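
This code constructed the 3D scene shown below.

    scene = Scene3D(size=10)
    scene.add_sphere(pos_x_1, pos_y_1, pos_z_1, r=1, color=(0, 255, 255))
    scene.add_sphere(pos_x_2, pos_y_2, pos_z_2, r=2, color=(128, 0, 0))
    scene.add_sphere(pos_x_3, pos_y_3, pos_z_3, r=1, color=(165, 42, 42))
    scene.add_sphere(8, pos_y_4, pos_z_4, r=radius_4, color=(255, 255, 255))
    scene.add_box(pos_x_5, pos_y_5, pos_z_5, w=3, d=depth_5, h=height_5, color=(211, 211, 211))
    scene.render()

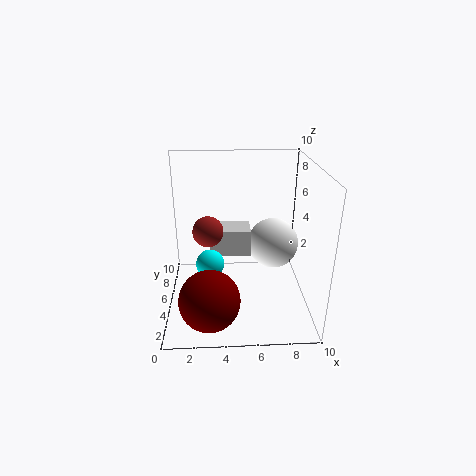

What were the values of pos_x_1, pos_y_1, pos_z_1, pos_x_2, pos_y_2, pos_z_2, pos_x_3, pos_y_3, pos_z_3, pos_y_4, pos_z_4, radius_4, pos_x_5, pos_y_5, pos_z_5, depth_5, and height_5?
pos_x_1 = 3
pos_y_1 = 5
pos_z_1 = 3
pos_x_2 = 3
pos_y_2 = 2
pos_z_2 = 2
pos_x_3 = 3
pos_y_3 = 4
pos_z_3 = 6
pos_y_4 = 8
pos_z_4 = 3
radius_4 = 2
pos_x_5 = 3
pos_y_5 = 6
pos_z_5 = 3
depth_5 = 2
height_5 = 2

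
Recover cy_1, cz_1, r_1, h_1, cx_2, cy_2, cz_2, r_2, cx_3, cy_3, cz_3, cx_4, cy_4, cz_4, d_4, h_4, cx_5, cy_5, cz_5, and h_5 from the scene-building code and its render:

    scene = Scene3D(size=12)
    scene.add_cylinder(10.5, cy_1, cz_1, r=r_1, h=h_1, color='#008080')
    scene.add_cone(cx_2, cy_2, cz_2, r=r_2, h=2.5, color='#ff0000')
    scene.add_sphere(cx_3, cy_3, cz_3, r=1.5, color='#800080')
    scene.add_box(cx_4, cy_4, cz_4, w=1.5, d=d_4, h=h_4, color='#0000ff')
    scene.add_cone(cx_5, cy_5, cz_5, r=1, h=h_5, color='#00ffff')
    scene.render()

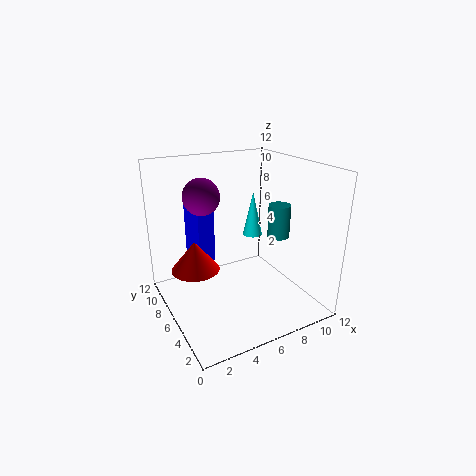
cy_1 = 6.5, cz_1 = 5, r_1 = 1, h_1 = 3, cx_2 = 2.5, cy_2 = 7, cz_2 = 3.5, r_2 = 2, cx_3 = 3.5, cy_3 = 7.5, cz_3 = 9.5, cx_4 = 3.5, cy_4 = 8.5, cz_4 = 3, d_4 = 3.5, h_4 = 5, cx_5 = 10.5, cy_5 = 11, cz_5 = 3.5, h_5 = 4.5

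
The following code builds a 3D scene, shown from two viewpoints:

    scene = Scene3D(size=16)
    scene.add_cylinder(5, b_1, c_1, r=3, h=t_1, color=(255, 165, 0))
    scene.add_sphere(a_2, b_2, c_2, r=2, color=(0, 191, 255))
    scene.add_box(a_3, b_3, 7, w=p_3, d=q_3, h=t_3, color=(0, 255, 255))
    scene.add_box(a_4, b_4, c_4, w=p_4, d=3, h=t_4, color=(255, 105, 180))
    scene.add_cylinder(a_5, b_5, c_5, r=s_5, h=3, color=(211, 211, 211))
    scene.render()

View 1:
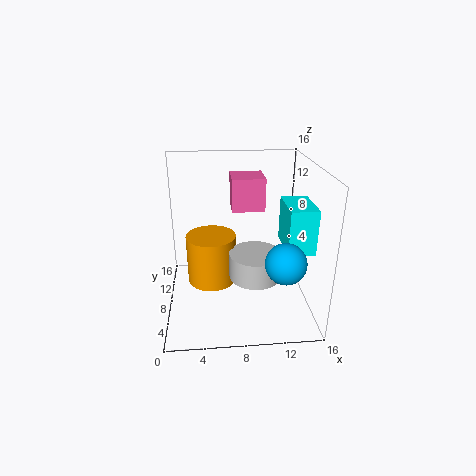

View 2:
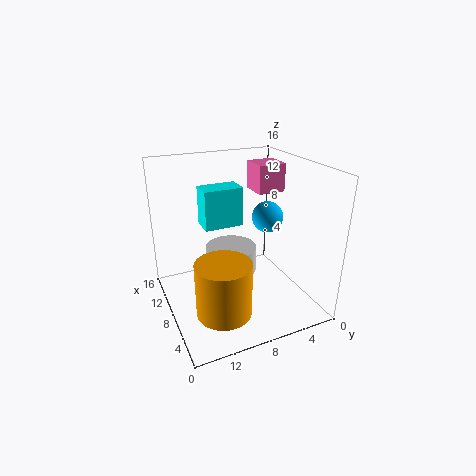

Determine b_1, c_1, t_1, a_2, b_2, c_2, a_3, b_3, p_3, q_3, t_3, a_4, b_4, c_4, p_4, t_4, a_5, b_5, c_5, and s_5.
b_1 = 11
c_1 = 1
t_1 = 6
a_2 = 12
b_2 = 2
c_2 = 8
a_3 = 13
b_3 = 5
p_3 = 3
q_3 = 5
t_3 = 5
a_4 = 7
b_4 = 3
c_4 = 13
p_4 = 3
t_4 = 3
a_5 = 10
b_5 = 8
c_5 = 3
s_5 = 3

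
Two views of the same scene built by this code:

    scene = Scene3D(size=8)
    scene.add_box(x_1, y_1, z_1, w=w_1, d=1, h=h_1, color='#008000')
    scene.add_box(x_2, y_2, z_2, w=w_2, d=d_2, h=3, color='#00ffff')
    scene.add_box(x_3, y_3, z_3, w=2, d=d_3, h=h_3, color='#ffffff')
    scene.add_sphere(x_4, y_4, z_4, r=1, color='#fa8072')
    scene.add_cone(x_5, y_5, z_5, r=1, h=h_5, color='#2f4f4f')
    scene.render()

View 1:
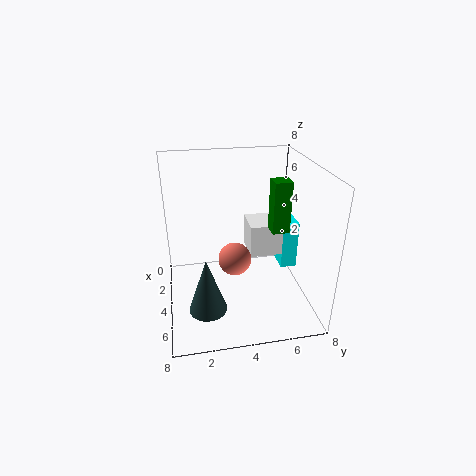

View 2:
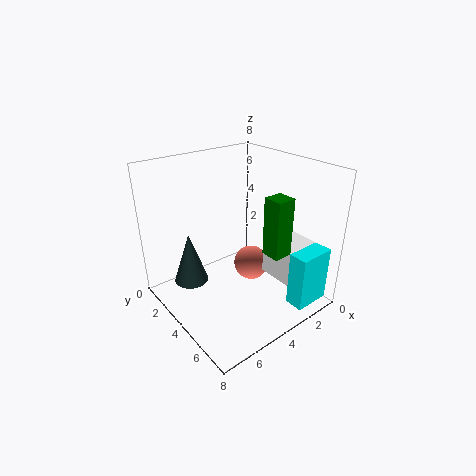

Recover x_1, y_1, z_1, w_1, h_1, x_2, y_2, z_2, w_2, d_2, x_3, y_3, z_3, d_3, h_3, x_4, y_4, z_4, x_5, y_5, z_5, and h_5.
x_1 = 3
y_1 = 6
z_1 = 4
w_1 = 1
h_1 = 3
x_2 = 1
y_2 = 7
z_2 = 1
w_2 = 2
d_2 = 1
x_3 = 1
y_3 = 5
z_3 = 2
d_3 = 2
h_3 = 2
x_4 = 3
y_4 = 4
z_4 = 2
x_5 = 6
y_5 = 2
z_5 = 1
h_5 = 3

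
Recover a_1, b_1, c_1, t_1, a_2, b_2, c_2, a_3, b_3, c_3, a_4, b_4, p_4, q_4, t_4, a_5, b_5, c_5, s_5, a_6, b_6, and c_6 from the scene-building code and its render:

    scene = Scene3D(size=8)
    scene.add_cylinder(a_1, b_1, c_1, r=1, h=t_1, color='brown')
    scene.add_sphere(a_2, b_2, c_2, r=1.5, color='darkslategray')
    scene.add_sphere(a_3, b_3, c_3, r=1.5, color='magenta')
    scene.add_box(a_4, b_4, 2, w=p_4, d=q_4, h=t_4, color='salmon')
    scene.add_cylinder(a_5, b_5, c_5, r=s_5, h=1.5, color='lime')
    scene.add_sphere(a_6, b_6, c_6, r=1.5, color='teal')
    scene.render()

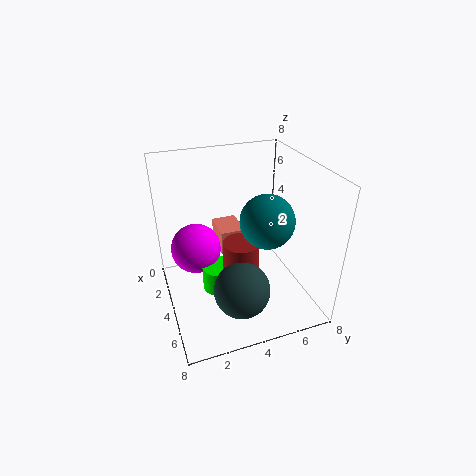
a_1 = 4.5
b_1 = 4
c_1 = 0.5
t_1 = 3.5
a_2 = 6
b_2 = 3.5
c_2 = 2
a_3 = 2
b_3 = 2
c_3 = 2.5
a_4 = 0.5
b_4 = 3.5
p_4 = 2
q_4 = 1.5
t_4 = 1.5
a_5 = 3.5
b_5 = 3
c_5 = 0.5
s_5 = 1
a_6 = 4.5
b_6 = 5.5
c_6 = 5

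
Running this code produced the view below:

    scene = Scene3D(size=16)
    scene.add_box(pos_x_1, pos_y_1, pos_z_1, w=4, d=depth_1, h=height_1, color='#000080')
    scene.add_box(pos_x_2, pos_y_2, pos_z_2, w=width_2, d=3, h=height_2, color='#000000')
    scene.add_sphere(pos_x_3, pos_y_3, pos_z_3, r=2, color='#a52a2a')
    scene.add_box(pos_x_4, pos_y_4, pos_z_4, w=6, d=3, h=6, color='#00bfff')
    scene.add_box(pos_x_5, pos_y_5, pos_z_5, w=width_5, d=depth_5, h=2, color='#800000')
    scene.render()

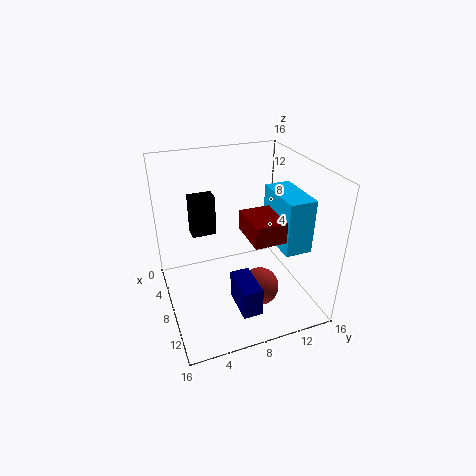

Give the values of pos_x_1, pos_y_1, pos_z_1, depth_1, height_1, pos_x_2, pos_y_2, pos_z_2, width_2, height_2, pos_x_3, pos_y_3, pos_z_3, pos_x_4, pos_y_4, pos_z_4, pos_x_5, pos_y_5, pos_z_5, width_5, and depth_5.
pos_x_1 = 11, pos_y_1 = 6, pos_z_1 = 3, depth_1 = 2, height_1 = 3, pos_x_2 = 1, pos_y_2 = 4, pos_z_2 = 6, width_2 = 2, height_2 = 5, pos_x_3 = 12, pos_y_3 = 9, pos_z_3 = 4, pos_x_4 = 6, pos_y_4 = 12, pos_z_4 = 7, pos_x_5 = 11, pos_y_5 = 7, pos_z_5 = 11, width_5 = 4, depth_5 = 3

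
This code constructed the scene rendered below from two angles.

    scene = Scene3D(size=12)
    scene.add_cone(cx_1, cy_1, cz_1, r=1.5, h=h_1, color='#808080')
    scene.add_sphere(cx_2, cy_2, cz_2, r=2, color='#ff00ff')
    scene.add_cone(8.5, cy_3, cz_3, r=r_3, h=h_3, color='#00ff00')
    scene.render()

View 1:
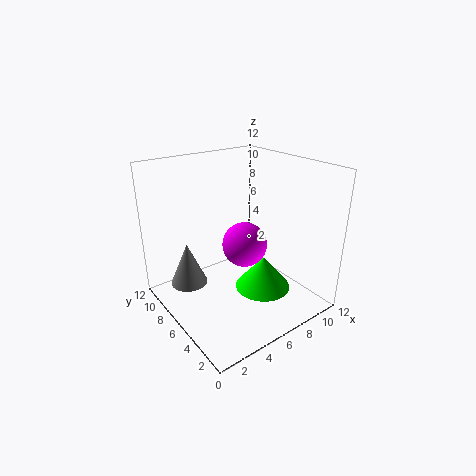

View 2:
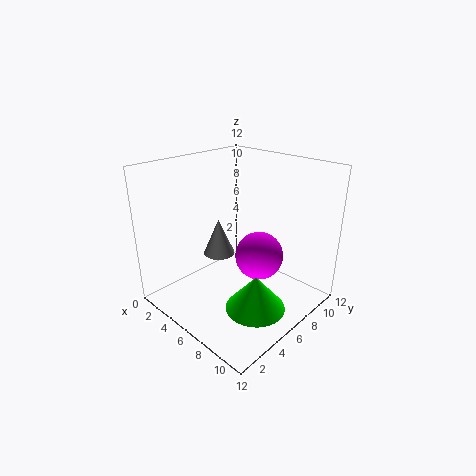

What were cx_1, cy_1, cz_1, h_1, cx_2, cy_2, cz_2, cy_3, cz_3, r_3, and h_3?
cx_1 = 2
cy_1 = 7.5
cz_1 = 2.5
h_1 = 3.5
cx_2 = 7.5
cy_2 = 7
cz_2 = 4.5
cy_3 = 5.5
cz_3 = 0.5
r_3 = 2.5
h_3 = 3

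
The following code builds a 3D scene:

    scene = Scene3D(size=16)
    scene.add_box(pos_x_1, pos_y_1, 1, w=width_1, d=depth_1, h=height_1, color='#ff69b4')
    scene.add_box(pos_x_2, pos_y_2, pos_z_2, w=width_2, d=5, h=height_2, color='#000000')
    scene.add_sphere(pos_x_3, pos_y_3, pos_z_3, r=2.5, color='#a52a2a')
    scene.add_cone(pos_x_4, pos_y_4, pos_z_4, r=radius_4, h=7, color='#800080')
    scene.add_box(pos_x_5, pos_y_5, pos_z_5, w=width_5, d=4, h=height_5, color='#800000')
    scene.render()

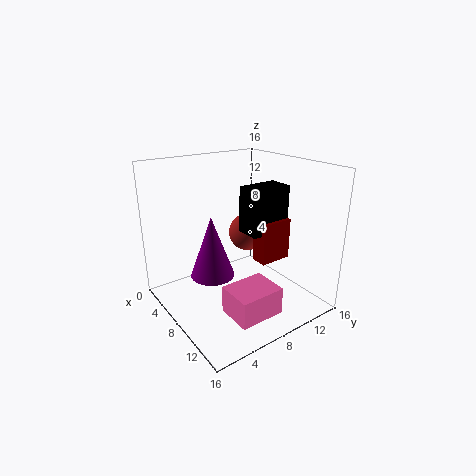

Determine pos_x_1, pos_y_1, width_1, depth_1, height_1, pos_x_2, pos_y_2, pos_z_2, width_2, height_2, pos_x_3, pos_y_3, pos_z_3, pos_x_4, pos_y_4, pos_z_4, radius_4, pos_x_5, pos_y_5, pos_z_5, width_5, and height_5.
pos_x_1 = 10, pos_y_1 = 4.5, width_1 = 4, depth_1 = 5, height_1 = 3, pos_x_2 = 5.5, pos_y_2 = 10, pos_z_2 = 7.5, width_2 = 3, height_2 = 5.5, pos_x_3 = 2.5, pos_y_3 = 13.5, pos_z_3 = 5.5, pos_x_4 = 6.5, pos_y_4 = 5.5, pos_z_4 = 3.5, radius_4 = 2.5, pos_x_5 = 7, pos_y_5 = 11, pos_z_5 = 4, width_5 = 2, height_5 = 5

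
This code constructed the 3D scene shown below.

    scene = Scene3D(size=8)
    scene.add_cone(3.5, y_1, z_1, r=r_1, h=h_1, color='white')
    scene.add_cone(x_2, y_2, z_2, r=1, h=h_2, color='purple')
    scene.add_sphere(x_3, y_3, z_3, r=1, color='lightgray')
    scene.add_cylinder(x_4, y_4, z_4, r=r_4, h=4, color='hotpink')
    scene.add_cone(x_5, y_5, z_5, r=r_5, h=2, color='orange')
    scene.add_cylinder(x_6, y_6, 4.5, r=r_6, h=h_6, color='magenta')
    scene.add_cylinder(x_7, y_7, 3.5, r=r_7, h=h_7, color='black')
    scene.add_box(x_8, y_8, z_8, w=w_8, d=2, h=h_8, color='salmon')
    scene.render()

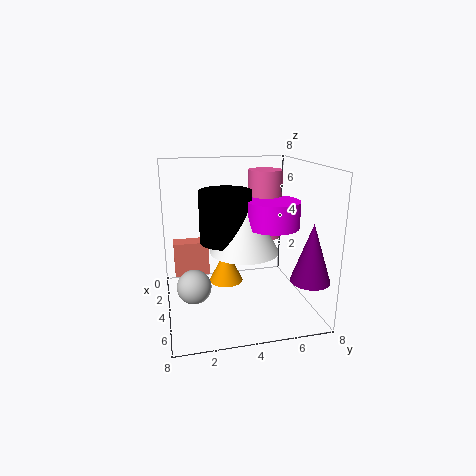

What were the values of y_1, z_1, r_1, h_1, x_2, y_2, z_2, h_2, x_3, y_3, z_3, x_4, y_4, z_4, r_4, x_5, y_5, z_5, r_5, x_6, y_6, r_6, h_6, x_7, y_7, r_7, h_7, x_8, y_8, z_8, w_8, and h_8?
y_1 = 4.5
z_1 = 3
r_1 = 2
h_1 = 3.5
x_2 = 7
y_2 = 7
z_2 = 2.5
h_2 = 3
x_3 = 3.5
y_3 = 1.5
z_3 = 1
x_4 = 2.5
y_4 = 6
z_4 = 3.5
r_4 = 1
x_5 = 3
y_5 = 3.5
z_5 = 1
r_5 = 1
x_6 = 4
y_6 = 6
r_6 = 1.5
h_6 = 1.5
x_7 = 3
y_7 = 3.5
r_7 = 1.5
h_7 = 3
x_8 = 2
y_8 = 0.5
z_8 = 1.5
w_8 = 1
h_8 = 2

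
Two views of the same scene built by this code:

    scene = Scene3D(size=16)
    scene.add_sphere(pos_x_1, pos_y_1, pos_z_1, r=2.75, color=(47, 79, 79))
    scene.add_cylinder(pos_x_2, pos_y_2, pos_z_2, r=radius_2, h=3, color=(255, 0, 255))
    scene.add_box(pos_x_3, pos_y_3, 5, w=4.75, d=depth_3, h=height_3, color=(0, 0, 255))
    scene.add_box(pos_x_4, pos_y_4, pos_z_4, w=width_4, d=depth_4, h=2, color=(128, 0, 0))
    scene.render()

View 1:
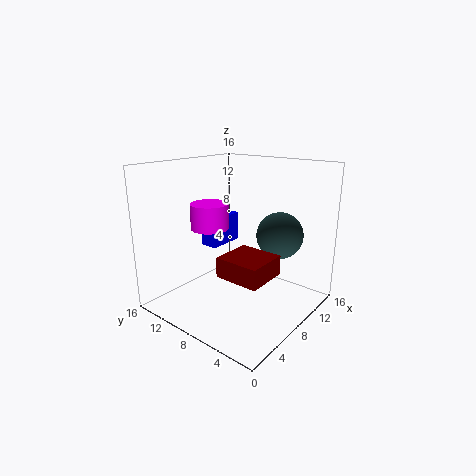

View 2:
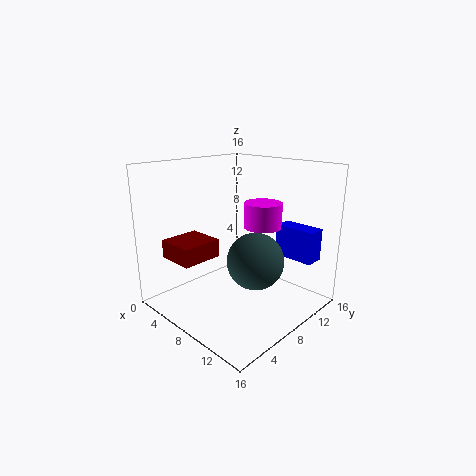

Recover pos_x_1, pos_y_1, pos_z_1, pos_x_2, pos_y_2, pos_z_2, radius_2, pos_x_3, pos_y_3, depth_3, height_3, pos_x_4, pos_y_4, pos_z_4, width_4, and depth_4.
pos_x_1 = 12.75, pos_y_1 = 5.5, pos_z_1 = 7.5, pos_x_2 = 8, pos_y_2 = 12.25, pos_z_2 = 8.25, radius_2 = 2.25, pos_x_3 = 9.5, pos_y_3 = 13, depth_3 = 2.25, height_3 = 3.75, pos_x_4 = 2.5, pos_y_4 = 1.75, pos_z_4 = 6, width_4 = 4.25, depth_4 = 4.5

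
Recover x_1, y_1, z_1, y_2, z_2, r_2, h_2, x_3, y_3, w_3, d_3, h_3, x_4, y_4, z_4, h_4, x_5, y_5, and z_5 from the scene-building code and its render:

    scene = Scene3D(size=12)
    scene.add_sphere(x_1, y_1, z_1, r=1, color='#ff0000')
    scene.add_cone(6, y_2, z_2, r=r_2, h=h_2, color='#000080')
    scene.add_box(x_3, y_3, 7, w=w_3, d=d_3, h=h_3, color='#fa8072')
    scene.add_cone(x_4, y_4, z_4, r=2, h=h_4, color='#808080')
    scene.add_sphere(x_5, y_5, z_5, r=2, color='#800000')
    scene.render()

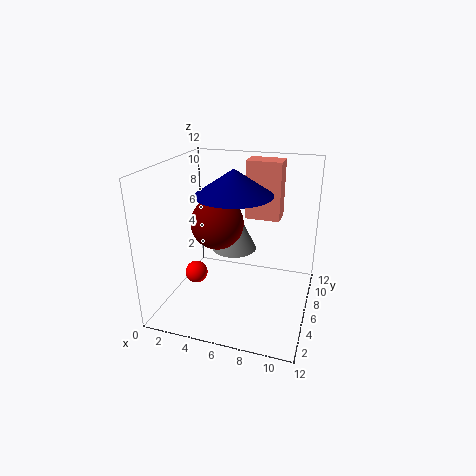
x_1 = 2; y_1 = 6; z_1 = 2; y_2 = 5; z_2 = 10; r_2 = 3; h_2 = 2; x_3 = 6; y_3 = 8; w_3 = 3; d_3 = 2; h_3 = 5; x_4 = 5; y_4 = 8; z_4 = 4; h_4 = 4; x_5 = 5; y_5 = 4; z_5 = 8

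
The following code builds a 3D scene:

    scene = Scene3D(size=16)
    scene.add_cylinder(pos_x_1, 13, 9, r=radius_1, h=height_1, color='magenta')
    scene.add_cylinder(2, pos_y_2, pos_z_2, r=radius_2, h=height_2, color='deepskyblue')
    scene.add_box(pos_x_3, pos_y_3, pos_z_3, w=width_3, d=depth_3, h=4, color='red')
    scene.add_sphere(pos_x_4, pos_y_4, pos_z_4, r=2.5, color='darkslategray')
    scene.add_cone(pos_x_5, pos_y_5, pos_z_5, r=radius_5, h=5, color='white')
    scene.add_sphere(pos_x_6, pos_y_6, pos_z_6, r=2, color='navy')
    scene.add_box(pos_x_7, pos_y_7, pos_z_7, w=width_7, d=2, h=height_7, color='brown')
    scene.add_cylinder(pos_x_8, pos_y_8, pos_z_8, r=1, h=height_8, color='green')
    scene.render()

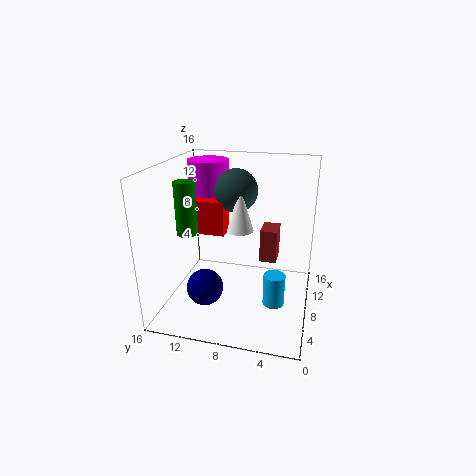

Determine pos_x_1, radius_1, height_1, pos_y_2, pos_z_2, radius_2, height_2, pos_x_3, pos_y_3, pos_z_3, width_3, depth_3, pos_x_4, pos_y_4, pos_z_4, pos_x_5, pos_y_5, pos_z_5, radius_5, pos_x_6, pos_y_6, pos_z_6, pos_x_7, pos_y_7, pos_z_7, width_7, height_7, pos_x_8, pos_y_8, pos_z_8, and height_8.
pos_x_1 = 13
radius_1 = 2.5
height_1 = 6.5
pos_y_2 = 3
pos_z_2 = 4.5
radius_2 = 1
height_2 = 3
pos_x_3 = 9
pos_y_3 = 10
pos_z_3 = 7.5
width_3 = 2.5
depth_3 = 3.5
pos_x_4 = 11
pos_y_4 = 9
pos_z_4 = 12.5
pos_x_5 = 9
pos_y_5 = 8
pos_z_5 = 8.5
radius_5 = 1.5
pos_x_6 = 5
pos_y_6 = 11
pos_z_6 = 3
pos_x_7 = 10.5
pos_y_7 = 4
pos_z_7 = 4
width_7 = 3
height_7 = 4
pos_x_8 = 2.5
pos_y_8 = 11.5
pos_z_8 = 10.5
height_8 = 5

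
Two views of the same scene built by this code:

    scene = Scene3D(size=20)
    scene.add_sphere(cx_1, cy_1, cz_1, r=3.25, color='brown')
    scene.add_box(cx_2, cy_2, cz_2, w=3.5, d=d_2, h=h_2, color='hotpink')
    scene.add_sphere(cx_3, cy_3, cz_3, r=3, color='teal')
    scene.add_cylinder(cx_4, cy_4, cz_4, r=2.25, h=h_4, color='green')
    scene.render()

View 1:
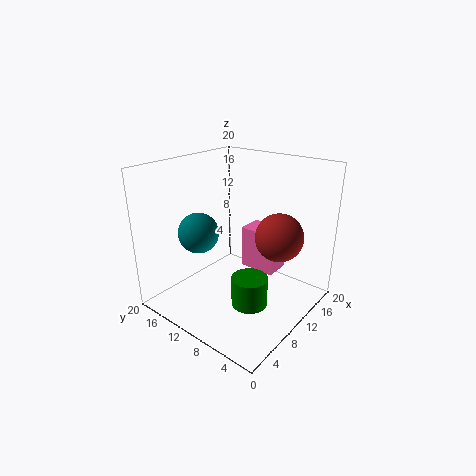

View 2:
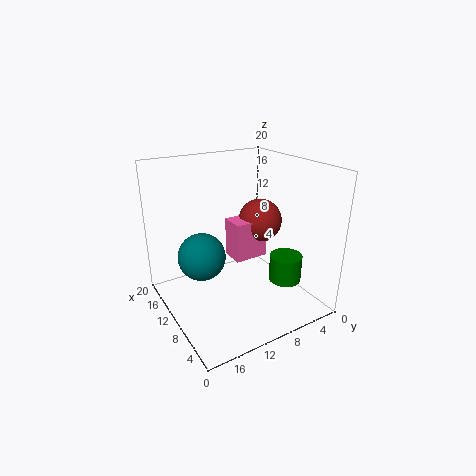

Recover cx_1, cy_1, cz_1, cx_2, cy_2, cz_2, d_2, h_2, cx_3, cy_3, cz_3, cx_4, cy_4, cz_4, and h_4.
cx_1 = 12.25, cy_1 = 4.75, cz_1 = 10.75, cx_2 = 10.5, cy_2 = 4.75, cz_2 = 5.75, d_2 = 5, h_2 = 5.75, cx_3 = 8.5, cy_3 = 16.25, cz_3 = 9.5, cx_4 = 5.75, cy_4 = 4.75, cz_4 = 4, h_4 = 3.75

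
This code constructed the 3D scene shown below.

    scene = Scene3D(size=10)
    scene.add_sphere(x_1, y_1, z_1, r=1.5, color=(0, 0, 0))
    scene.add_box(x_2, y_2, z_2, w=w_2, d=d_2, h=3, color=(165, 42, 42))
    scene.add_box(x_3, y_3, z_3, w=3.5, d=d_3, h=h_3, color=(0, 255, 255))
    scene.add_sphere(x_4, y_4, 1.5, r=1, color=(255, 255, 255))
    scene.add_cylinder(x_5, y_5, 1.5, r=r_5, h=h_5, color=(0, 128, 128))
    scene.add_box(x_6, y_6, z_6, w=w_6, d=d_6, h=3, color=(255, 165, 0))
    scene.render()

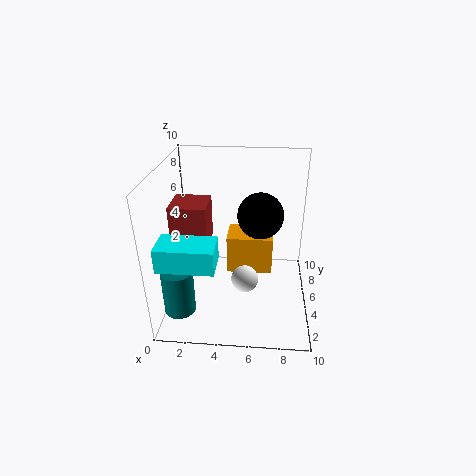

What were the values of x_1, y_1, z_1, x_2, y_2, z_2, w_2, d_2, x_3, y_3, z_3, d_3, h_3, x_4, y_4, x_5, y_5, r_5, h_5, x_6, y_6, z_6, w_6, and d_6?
x_1 = 6.5; y_1 = 4.5; z_1 = 7; x_2 = 0.5; y_2 = 4; z_2 = 4.5; w_2 = 2.5; d_2 = 2.5; x_3 = 0.5; y_3 = 0.5; z_3 = 5; d_3 = 2; h_3 = 1.5; x_4 = 5.5; y_4 = 5; x_5 = 1.5; y_5 = 1.5; r_5 = 1; h_5 = 3; x_6 = 4; y_6 = 6.5; z_6 = 1; w_6 = 3.5; d_6 = 2.5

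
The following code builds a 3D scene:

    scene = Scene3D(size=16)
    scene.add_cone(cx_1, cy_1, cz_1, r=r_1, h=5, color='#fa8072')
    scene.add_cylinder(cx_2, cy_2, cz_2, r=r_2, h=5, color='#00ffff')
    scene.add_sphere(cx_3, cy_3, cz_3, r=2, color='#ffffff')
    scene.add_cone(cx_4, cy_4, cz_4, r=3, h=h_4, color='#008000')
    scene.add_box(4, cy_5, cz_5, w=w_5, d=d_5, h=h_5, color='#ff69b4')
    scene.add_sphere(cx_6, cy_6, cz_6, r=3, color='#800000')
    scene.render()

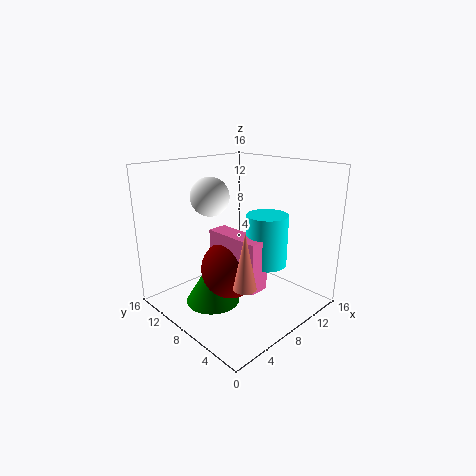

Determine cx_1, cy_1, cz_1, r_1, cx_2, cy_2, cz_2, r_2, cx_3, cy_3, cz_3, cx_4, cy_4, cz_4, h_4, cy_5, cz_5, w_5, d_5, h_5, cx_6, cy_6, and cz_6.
cx_1 = 2, cy_1 = 1, cz_1 = 7, r_1 = 1, cx_2 = 7, cy_2 = 3, cz_2 = 7, r_2 = 2, cx_3 = 5, cy_3 = 9, cz_3 = 13, cx_4 = 5, cy_4 = 9, cz_4 = 1, h_4 = 5, cy_5 = 2, cz_5 = 5, w_5 = 2, d_5 = 6, h_5 = 5, cx_6 = 5, cy_6 = 6, cz_6 = 6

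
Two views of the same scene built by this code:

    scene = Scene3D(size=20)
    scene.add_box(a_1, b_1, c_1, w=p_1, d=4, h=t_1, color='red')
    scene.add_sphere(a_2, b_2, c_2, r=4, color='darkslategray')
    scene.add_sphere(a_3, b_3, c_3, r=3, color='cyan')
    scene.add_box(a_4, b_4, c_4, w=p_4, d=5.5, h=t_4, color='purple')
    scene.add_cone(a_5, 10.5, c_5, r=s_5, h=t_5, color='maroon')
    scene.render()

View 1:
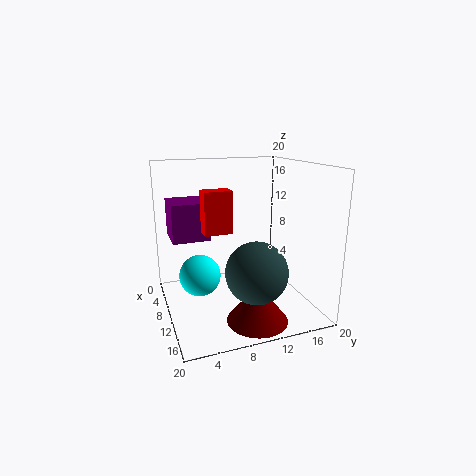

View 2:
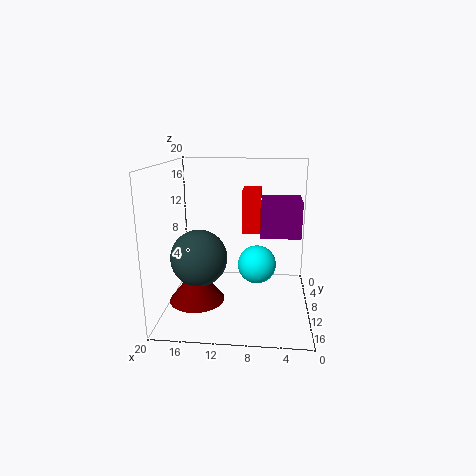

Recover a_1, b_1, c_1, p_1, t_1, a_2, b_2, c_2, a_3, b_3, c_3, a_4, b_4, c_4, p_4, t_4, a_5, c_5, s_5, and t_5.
a_1 = 7; b_1 = 5.5; c_1 = 10.5; p_1 = 2.5; t_1 = 6; a_2 = 15.5; b_2 = 10.5; c_2 = 7; a_3 = 7.5; b_3 = 5; c_3 = 4; a_4 = 1; b_4 = 1.5; c_4 = 9; p_4 = 6; t_4 = 5.5; a_5 = 16; c_5 = 0.5; s_5 = 4; t_5 = 5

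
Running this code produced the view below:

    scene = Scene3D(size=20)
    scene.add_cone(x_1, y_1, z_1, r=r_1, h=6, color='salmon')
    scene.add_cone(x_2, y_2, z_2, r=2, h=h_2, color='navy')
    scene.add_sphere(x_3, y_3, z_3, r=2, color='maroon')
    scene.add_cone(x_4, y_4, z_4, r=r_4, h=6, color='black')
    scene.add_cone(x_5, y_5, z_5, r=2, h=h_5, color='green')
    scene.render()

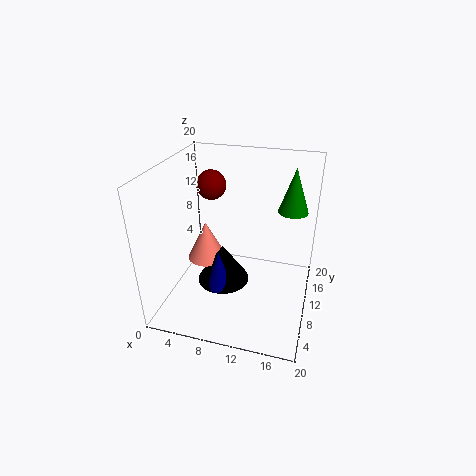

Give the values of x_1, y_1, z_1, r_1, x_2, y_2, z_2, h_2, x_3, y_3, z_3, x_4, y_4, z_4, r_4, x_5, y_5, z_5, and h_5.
x_1 = 4
y_1 = 13
z_1 = 4
r_1 = 3
x_2 = 7
y_2 = 10
z_2 = 1
h_2 = 6
x_3 = 6
y_3 = 11
z_3 = 17
x_4 = 7
y_4 = 12
z_4 = 1
r_4 = 4
x_5 = 17
y_5 = 12
z_5 = 14
h_5 = 6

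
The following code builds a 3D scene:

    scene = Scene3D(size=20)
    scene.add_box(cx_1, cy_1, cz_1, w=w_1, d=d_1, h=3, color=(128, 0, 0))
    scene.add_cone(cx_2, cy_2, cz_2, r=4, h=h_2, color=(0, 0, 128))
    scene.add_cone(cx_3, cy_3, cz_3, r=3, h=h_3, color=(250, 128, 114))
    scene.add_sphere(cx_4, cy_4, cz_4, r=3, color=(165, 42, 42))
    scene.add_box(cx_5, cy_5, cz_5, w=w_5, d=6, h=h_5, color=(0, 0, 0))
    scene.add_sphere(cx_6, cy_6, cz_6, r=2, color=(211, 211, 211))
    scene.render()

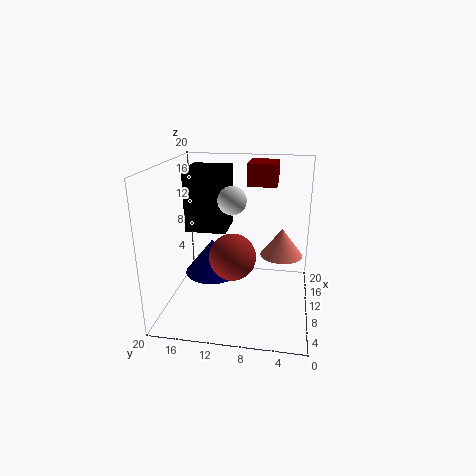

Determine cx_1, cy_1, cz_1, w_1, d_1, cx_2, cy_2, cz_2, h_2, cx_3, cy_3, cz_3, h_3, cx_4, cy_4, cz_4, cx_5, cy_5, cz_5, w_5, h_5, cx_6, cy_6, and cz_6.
cx_1 = 11
cy_1 = 5
cz_1 = 17
w_1 = 5
d_1 = 4
cx_2 = 11
cy_2 = 14
cz_2 = 4
h_2 = 5
cx_3 = 12
cy_3 = 4
cz_3 = 7
h_3 = 4
cx_4 = 6
cy_4 = 10
cz_4 = 9
cx_5 = 11
cy_5 = 12
cz_5 = 10
w_5 = 6
h_5 = 9
cx_6 = 11
cy_6 = 11
cz_6 = 15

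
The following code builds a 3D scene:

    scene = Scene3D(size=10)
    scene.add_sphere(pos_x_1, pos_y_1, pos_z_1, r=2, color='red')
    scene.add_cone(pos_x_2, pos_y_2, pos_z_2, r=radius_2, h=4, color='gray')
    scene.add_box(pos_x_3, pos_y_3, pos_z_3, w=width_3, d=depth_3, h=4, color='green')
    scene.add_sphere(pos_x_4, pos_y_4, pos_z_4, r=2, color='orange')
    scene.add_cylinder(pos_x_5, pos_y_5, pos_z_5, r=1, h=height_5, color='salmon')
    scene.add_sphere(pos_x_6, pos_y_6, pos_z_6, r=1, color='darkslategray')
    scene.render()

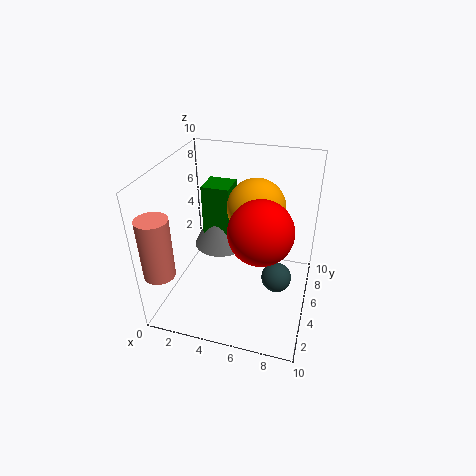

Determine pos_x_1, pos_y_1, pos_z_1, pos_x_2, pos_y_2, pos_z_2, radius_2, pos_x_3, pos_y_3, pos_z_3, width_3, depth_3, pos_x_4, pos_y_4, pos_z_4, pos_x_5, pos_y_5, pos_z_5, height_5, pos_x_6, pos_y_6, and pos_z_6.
pos_x_1 = 7, pos_y_1 = 3, pos_z_1 = 7, pos_x_2 = 3, pos_y_2 = 7, pos_z_2 = 3, radius_2 = 2, pos_x_3 = 2, pos_y_3 = 6, pos_z_3 = 4, width_3 = 2, depth_3 = 2, pos_x_4 = 6, pos_y_4 = 6, pos_z_4 = 7, pos_x_5 = 1, pos_y_5 = 1, pos_z_5 = 4, height_5 = 4, pos_x_6 = 8, pos_y_6 = 4, pos_z_6 = 3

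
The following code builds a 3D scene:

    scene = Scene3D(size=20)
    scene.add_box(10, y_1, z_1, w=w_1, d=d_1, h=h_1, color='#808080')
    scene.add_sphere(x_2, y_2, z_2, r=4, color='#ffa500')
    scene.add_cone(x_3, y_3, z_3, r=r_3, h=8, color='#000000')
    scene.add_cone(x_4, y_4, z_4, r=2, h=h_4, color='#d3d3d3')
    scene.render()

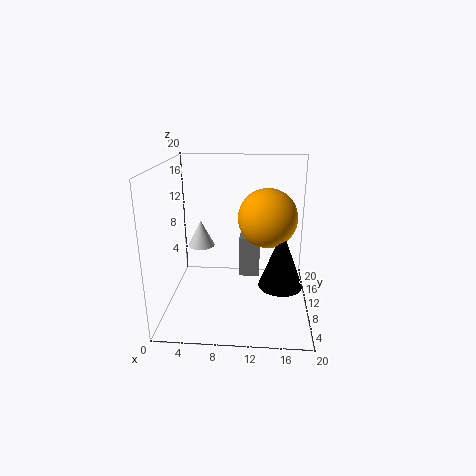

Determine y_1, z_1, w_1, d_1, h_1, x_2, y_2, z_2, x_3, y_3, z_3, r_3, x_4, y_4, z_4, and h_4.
y_1 = 12, z_1 = 3, w_1 = 3, d_1 = 5, h_1 = 6, x_2 = 14, y_2 = 10, z_2 = 13, x_3 = 16, y_3 = 8, z_3 = 4, r_3 = 3, x_4 = 4, y_4 = 14, z_4 = 7, h_4 = 4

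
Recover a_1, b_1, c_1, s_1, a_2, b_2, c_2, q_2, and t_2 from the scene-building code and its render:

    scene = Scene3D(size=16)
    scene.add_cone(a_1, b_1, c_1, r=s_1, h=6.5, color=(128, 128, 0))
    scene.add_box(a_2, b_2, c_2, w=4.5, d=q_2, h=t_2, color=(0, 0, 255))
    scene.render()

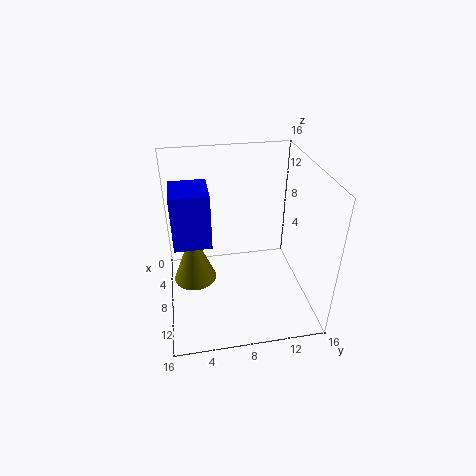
a_1 = 6.5
b_1 = 3
c_1 = 2
s_1 = 2.5
a_2 = 5
b_2 = 1
c_2 = 8
q_2 = 4
t_2 = 6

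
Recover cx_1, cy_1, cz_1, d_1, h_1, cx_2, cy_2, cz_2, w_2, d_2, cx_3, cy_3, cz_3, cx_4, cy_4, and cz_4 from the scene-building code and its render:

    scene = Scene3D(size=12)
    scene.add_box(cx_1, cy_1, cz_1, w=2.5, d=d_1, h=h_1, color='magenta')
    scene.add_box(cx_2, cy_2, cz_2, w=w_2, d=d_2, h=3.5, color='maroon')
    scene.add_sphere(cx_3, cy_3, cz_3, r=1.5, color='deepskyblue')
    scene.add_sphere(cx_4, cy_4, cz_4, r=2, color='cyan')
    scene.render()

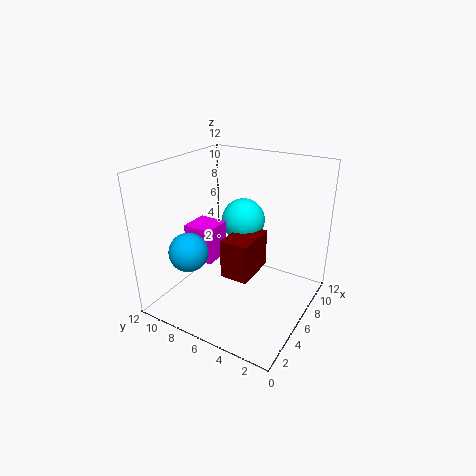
cx_1 = 4, cy_1 = 7.5, cz_1 = 4, d_1 = 2.5, h_1 = 3, cx_2 = 5.5, cy_2 = 5, cz_2 = 2, w_2 = 4, d_2 = 2.5, cx_3 = 2, cy_3 = 8, cz_3 = 6, cx_4 = 9.5, cy_4 = 7.5, cz_4 = 6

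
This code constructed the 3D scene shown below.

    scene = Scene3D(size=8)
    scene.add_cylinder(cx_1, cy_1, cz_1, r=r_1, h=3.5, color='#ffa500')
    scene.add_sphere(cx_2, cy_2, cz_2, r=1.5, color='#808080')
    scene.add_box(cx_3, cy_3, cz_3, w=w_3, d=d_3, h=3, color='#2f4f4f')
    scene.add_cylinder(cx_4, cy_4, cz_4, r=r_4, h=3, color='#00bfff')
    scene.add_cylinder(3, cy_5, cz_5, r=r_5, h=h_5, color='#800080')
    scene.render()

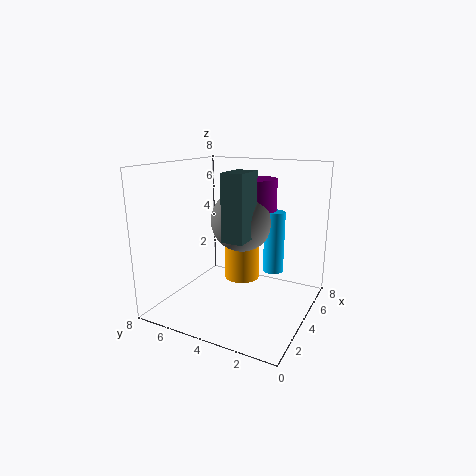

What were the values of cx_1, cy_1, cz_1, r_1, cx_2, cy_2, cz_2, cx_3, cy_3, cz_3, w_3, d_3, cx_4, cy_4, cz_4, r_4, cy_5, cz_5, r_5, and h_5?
cx_1 = 4.5, cy_1 = 4, cz_1 = 1.5, r_1 = 1, cx_2 = 2.5, cy_2 = 3, cz_2 = 5.5, cx_3 = 0.5, cy_3 = 2, cz_3 = 5, w_3 = 1.5, d_3 = 1, cx_4 = 3, cy_4 = 1.5, cz_4 = 3, r_4 = 0.5, cy_5 = 2.5, cz_5 = 6, r_5 = 1, h_5 = 1.5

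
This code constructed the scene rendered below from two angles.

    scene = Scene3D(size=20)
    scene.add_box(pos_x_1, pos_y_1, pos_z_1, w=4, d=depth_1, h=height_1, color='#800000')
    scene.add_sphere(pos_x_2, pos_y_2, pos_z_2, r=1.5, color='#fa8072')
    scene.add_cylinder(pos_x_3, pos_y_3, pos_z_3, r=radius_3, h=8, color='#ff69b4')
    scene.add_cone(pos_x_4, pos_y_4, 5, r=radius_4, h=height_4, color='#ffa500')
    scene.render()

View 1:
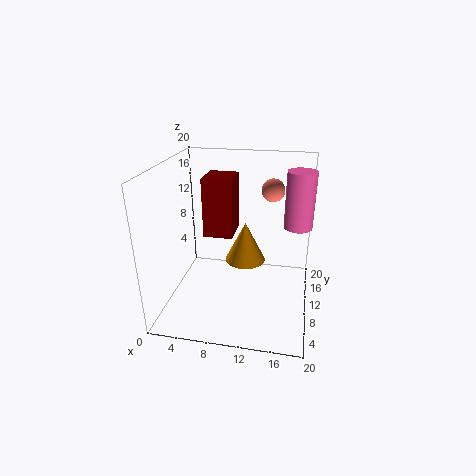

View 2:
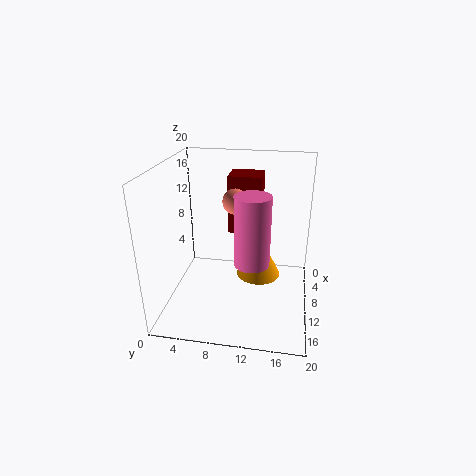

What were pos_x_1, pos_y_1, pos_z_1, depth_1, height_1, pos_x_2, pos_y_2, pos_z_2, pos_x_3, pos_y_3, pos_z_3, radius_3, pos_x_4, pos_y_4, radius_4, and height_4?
pos_x_1 = 5.5
pos_y_1 = 8.5
pos_z_1 = 10.5
depth_1 = 4.5
height_1 = 8
pos_x_2 = 14.5
pos_y_2 = 10.5
pos_z_2 = 17
pos_x_3 = 18
pos_y_3 = 13
pos_z_3 = 11
radius_3 = 2
pos_x_4 = 10.5
pos_y_4 = 13
radius_4 = 3
height_4 = 6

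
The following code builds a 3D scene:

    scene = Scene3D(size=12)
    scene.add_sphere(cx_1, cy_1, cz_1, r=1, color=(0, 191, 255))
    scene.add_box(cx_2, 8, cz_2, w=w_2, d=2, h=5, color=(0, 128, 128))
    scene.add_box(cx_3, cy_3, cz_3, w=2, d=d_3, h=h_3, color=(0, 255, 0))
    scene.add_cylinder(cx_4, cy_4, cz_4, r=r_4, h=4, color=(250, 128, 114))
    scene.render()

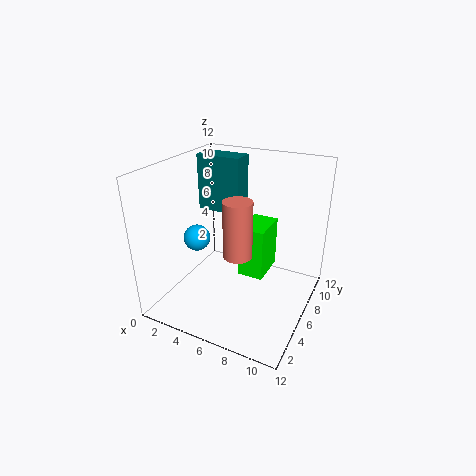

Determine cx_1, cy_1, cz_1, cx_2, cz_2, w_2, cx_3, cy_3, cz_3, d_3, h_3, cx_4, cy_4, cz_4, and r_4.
cx_1 = 4
cy_1 = 3
cz_1 = 7
cx_2 = 1
cz_2 = 7
w_2 = 4
cx_3 = 7
cy_3 = 4
cz_3 = 4
d_3 = 3
h_3 = 4
cx_4 = 8
cy_4 = 2
cz_4 = 7
r_4 = 1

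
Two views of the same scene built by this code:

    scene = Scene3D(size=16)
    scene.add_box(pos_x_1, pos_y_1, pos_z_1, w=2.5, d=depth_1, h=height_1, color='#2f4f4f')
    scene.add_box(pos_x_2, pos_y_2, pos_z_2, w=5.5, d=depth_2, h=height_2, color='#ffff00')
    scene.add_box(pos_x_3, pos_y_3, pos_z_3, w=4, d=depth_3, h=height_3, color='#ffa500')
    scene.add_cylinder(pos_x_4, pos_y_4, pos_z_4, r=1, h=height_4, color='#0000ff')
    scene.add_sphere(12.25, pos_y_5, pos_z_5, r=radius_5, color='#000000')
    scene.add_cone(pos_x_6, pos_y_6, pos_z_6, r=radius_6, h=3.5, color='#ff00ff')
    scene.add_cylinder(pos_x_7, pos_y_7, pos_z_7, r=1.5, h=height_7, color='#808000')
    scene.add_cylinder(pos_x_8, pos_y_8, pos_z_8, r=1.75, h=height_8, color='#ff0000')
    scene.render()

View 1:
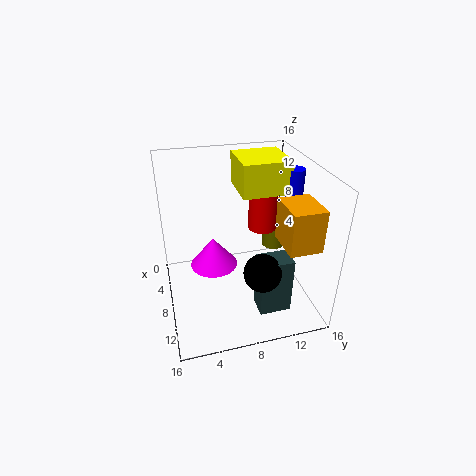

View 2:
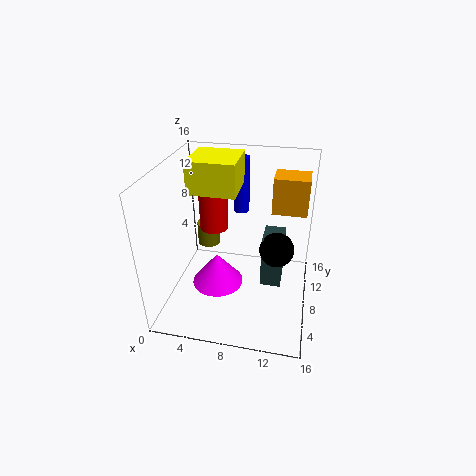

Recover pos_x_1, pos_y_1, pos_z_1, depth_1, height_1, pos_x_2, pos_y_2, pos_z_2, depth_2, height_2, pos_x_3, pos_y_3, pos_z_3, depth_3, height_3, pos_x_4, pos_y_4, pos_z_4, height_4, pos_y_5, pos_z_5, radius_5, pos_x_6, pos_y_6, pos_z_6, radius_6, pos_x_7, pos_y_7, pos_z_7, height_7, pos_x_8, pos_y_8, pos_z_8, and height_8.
pos_x_1 = 10.5; pos_y_1 = 9.25; pos_z_1 = 0.75; depth_1 = 3.5; height_1 = 6.5; pos_x_2 = 2; pos_y_2 = 8.75; pos_z_2 = 12.25; depth_2 = 5.5; height_2 = 3.75; pos_x_3 = 11.25; pos_y_3 = 11; pos_z_3 = 9.75; depth_3 = 3.25; height_3 = 4.25; pos_x_4 = 7; pos_y_4 = 14.75; pos_z_4 = 8; height_4 = 7; pos_y_5 = 9.5; pos_z_5 = 6; radius_5 = 2; pos_x_6 = 6.25; pos_y_6 = 5.5; pos_z_6 = 3.75; radius_6 = 2.75; pos_x_7 = 2.5; pos_y_7 = 14.5; pos_z_7 = 2.75; height_7 = 3; pos_x_8 = 4; pos_y_8 = 12.25; pos_z_8 = 6.5; height_8 = 5.25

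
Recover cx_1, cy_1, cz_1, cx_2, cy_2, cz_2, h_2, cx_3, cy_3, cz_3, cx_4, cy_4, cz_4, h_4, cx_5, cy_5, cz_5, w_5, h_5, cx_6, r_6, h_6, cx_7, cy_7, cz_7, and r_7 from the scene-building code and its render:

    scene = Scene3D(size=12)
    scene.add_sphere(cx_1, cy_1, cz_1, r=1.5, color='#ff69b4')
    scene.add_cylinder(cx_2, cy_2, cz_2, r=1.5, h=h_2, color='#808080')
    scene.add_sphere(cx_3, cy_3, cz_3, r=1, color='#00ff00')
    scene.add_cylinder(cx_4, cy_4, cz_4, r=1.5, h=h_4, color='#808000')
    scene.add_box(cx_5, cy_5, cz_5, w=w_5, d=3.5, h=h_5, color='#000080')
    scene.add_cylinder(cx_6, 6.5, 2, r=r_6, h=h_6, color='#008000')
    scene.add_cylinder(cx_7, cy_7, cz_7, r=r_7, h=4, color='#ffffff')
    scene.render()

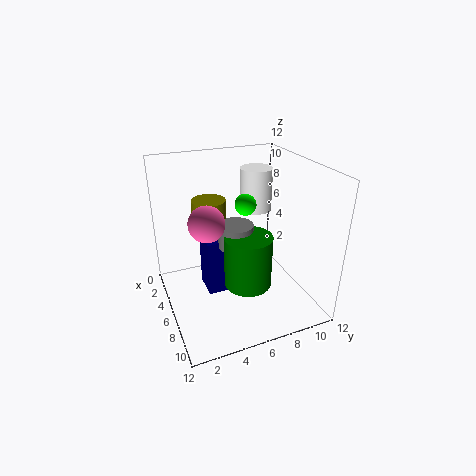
cx_1 = 5.5, cy_1 = 3.5, cz_1 = 7.5, cx_2 = 5.5, cy_2 = 6, cz_2 = 5, h_2 = 2, cx_3 = 3, cy_3 = 8, cz_3 = 7.5, cx_4 = 3, cy_4 = 4.5, cz_4 = 6.5, h_4 = 2, cx_5 = 3, cy_5 = 3.5, cz_5 = 0.5, w_5 = 2.5, h_5 = 5, cx_6 = 7, r_6 = 2, h_6 = 4.5, cx_7 = 2, cy_7 = 9.5, cz_7 = 6.5, r_7 = 1.5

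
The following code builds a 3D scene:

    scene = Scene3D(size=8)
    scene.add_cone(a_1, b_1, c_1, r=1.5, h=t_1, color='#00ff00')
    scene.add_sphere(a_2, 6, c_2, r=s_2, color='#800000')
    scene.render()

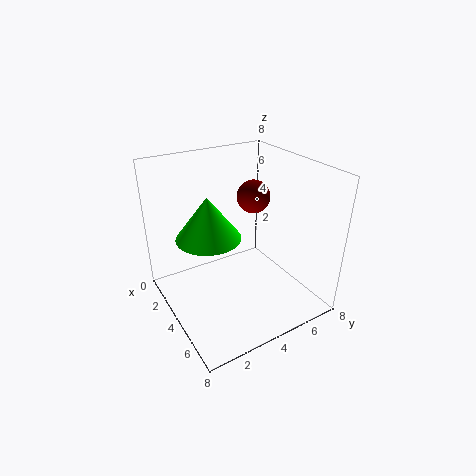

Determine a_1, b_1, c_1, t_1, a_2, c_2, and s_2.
a_1 = 5.5, b_1 = 1.5, c_1 = 5.5, t_1 = 2, a_2 = 2.5, c_2 = 5.5, s_2 = 1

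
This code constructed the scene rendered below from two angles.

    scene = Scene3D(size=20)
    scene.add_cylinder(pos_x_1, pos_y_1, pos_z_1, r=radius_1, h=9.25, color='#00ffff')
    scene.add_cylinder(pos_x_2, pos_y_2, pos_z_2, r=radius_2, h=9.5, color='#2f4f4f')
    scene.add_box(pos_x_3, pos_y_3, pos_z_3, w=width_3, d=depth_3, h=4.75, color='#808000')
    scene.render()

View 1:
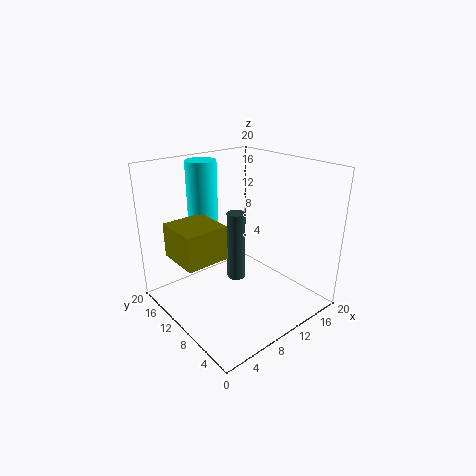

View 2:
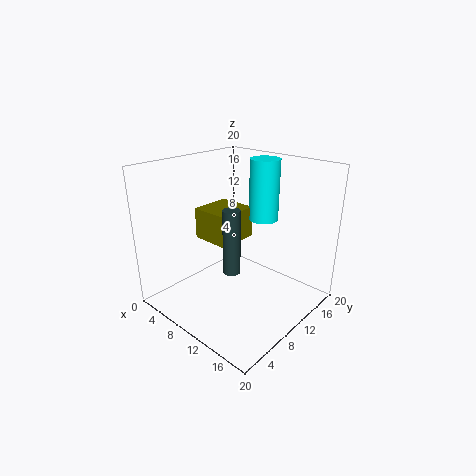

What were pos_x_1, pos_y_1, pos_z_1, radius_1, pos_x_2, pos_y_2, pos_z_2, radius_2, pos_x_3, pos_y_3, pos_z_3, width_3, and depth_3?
pos_x_1 = 9
pos_y_1 = 17
pos_z_1 = 10.5
radius_1 = 2.25
pos_x_2 = 9.25
pos_y_2 = 9.5
pos_z_2 = 4.5
radius_2 = 1.25
pos_x_3 = 1.75
pos_y_3 = 9.5
pos_z_3 = 7.75
width_3 = 6
depth_3 = 6.25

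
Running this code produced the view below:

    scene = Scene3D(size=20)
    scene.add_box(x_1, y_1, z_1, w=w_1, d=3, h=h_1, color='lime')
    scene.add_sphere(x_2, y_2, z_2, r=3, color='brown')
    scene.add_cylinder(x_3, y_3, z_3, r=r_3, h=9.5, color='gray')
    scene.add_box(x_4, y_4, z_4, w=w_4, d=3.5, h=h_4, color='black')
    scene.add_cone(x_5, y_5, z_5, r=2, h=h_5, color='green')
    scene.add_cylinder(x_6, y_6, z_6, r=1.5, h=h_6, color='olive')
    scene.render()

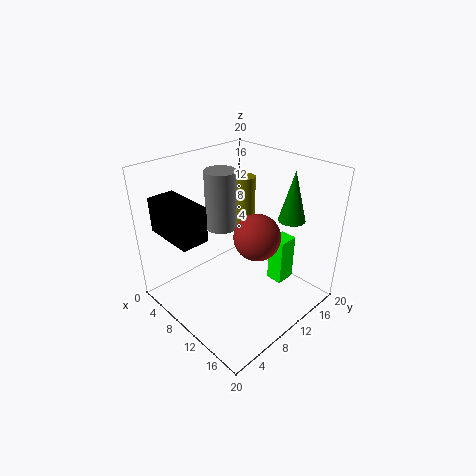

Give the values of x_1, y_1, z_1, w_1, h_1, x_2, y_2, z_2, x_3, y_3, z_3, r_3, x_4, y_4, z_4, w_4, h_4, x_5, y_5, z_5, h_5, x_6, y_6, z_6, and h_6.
x_1 = 11.5; y_1 = 15; z_1 = 1.5; w_1 = 2.5; h_1 = 7; x_2 = 14; y_2 = 9.5; z_2 = 12; x_3 = 2.5; y_3 = 13.5; z_3 = 7.5; r_3 = 2.5; x_4 = 4; y_4 = 0.5; z_4 = 12.5; w_4 = 7; h_4 = 4.5; x_5 = 13; y_5 = 18; z_5 = 11; h_5 = 7.5; x_6 = 5; y_6 = 16.5; z_6 = 8; h_6 = 8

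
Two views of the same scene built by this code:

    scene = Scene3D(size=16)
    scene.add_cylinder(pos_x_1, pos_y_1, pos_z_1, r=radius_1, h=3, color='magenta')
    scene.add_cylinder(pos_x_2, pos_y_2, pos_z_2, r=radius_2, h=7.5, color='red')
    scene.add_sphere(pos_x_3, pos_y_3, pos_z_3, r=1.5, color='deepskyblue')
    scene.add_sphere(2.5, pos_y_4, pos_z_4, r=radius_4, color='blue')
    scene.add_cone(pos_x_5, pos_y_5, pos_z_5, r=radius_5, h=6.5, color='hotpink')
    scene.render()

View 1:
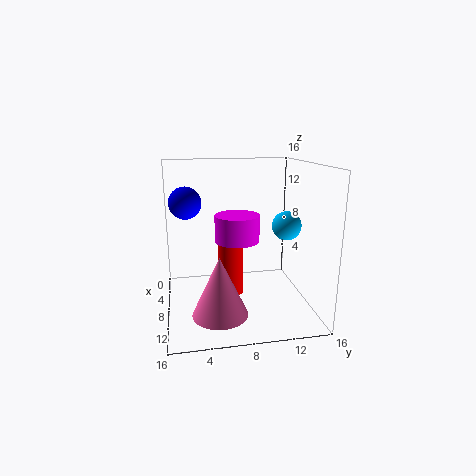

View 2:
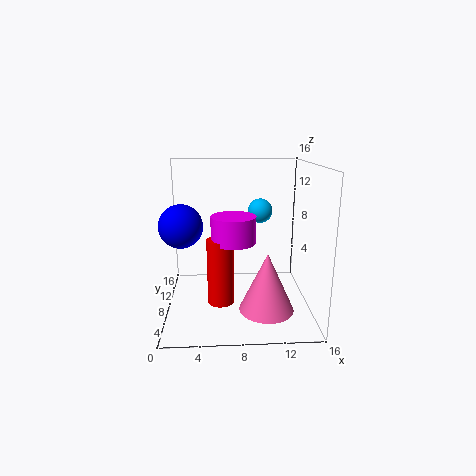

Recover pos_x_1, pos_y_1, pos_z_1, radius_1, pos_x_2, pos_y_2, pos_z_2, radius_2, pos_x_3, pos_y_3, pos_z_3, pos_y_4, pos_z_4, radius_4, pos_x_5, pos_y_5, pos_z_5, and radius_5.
pos_x_1 = 7.5, pos_y_1 = 8, pos_z_1 = 7.5, radius_1 = 2.5, pos_x_2 = 6, pos_y_2 = 7.5, pos_z_2 = 0.5, radius_2 = 1.5, pos_x_3 = 11, pos_y_3 = 12.5, pos_z_3 = 10, pos_y_4 = 2.5, pos_z_4 = 11, radius_4 = 2, pos_x_5 = 11, pos_y_5 = 5.5, pos_z_5 = 0.5, radius_5 = 3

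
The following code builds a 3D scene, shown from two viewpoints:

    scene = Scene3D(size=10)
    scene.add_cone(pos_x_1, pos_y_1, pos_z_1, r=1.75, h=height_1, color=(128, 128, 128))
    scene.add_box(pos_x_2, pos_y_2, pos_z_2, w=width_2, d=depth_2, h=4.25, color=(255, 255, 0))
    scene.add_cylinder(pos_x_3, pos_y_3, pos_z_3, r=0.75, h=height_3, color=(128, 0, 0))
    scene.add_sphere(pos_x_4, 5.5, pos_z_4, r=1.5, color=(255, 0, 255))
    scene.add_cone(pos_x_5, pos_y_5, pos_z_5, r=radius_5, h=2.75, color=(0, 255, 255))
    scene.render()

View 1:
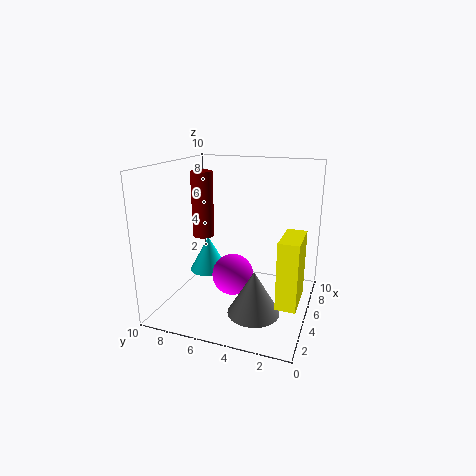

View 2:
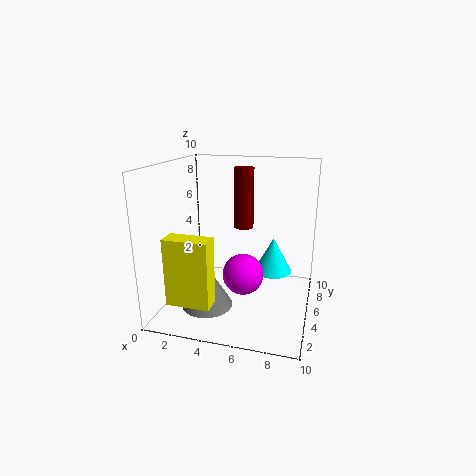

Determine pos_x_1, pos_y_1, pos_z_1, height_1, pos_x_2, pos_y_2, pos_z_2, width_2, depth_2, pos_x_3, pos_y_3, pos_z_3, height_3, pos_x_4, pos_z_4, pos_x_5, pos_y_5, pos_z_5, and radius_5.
pos_x_1 = 3.25, pos_y_1 = 3.25, pos_z_1 = 0.5, height_1 = 3, pos_x_2 = 1.75, pos_y_2 = 0.25, pos_z_2 = 2, width_2 = 2.75, depth_2 = 1.25, pos_x_3 = 4.75, pos_y_3 = 7.5, pos_z_3 = 5, height_3 = 4.5, pos_x_4 = 5.25, pos_z_4 = 2, pos_x_5 = 7, pos_y_5 = 8.25, pos_z_5 = 1.25, radius_5 = 1.5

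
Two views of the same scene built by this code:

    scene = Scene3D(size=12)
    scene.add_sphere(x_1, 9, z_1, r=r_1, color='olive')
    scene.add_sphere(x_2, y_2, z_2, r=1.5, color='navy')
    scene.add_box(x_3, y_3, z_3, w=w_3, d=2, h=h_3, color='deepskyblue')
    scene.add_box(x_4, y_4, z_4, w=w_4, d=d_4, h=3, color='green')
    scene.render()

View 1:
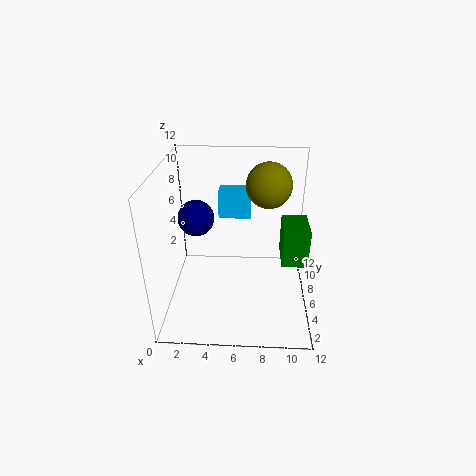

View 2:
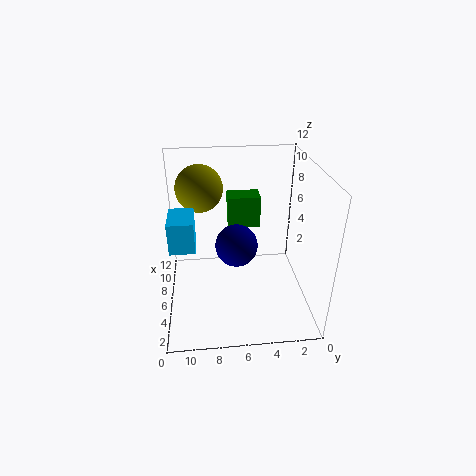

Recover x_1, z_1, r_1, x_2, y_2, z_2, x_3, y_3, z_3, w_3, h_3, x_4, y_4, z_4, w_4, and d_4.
x_1 = 8.5, z_1 = 9.5, r_1 = 2, x_2 = 2.5, y_2 = 6.5, z_2 = 7.5, x_3 = 4, y_3 = 9.5, z_3 = 6, w_3 = 3, h_3 = 2.5, x_4 = 9.5, y_4 = 3.5, z_4 = 5, w_4 = 2, d_4 = 3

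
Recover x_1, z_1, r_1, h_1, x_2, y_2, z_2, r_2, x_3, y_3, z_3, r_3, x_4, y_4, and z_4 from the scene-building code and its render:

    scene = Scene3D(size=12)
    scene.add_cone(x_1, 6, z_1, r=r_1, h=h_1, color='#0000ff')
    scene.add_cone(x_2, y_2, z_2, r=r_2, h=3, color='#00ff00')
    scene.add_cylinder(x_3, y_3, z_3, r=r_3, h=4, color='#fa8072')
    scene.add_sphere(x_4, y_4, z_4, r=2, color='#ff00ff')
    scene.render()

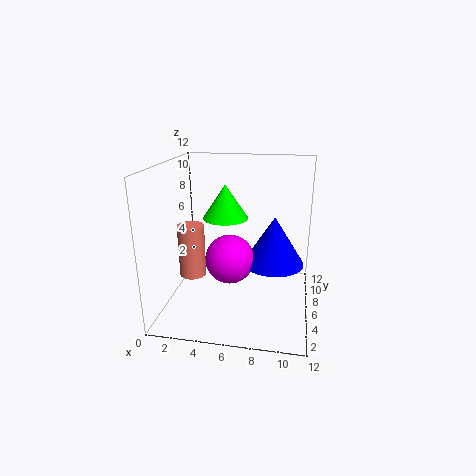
x_1 = 9
z_1 = 4
r_1 = 2.5
h_1 = 4
x_2 = 4.5
y_2 = 8
z_2 = 7
r_2 = 2
x_3 = 3
y_3 = 3
z_3 = 4
r_3 = 1
x_4 = 5.5
y_4 = 5
z_4 = 4.5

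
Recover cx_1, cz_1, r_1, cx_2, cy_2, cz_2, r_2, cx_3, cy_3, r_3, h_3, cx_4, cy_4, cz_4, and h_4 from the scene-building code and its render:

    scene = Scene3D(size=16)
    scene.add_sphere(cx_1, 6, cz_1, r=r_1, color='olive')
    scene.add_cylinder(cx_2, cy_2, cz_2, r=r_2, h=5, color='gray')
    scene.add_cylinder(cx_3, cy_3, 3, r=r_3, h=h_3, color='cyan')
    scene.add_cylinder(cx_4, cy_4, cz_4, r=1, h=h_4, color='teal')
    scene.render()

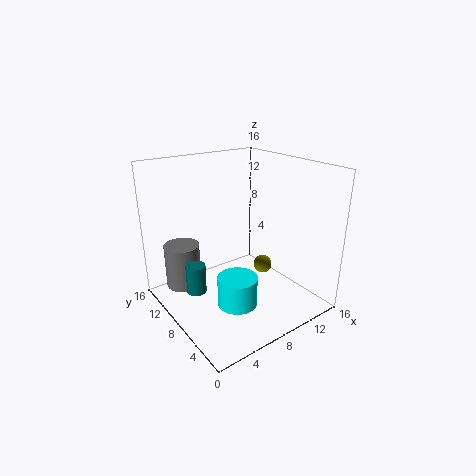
cx_1 = 10
cz_1 = 5
r_1 = 1
cx_2 = 3
cy_2 = 12
cz_2 = 2
r_2 = 2
cx_3 = 5
cy_3 = 4
r_3 = 2
h_3 = 3
cx_4 = 2
cy_4 = 7
cz_4 = 4
h_4 = 3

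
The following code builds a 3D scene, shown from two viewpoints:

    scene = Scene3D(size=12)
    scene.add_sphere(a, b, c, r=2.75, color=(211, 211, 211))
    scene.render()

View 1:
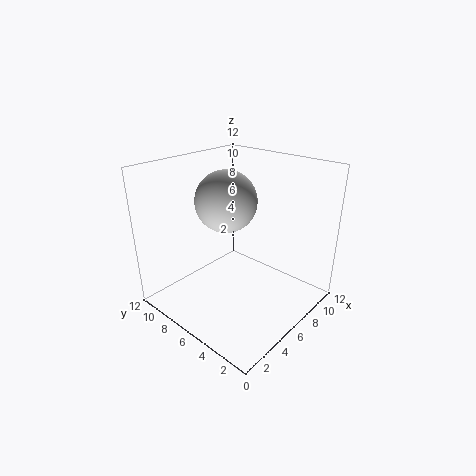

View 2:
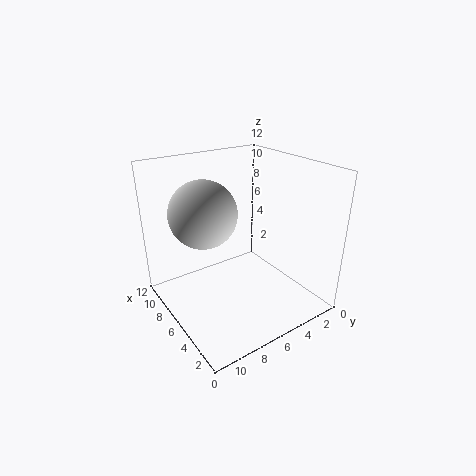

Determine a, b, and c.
a = 7.25; b = 8.5; c = 8.25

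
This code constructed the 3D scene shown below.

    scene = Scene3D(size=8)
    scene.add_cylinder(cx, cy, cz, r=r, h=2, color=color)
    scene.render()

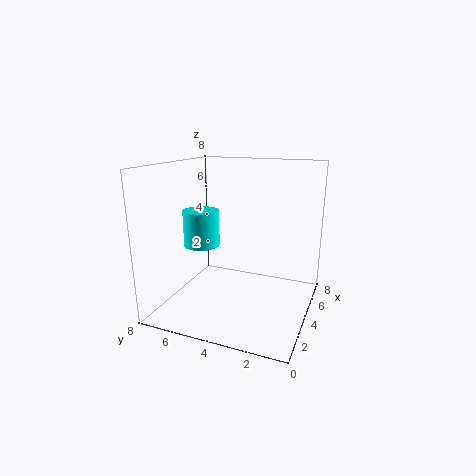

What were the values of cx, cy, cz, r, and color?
cx = 3.5, cy = 6, cz = 3.5, r = 1, color = 'cyan'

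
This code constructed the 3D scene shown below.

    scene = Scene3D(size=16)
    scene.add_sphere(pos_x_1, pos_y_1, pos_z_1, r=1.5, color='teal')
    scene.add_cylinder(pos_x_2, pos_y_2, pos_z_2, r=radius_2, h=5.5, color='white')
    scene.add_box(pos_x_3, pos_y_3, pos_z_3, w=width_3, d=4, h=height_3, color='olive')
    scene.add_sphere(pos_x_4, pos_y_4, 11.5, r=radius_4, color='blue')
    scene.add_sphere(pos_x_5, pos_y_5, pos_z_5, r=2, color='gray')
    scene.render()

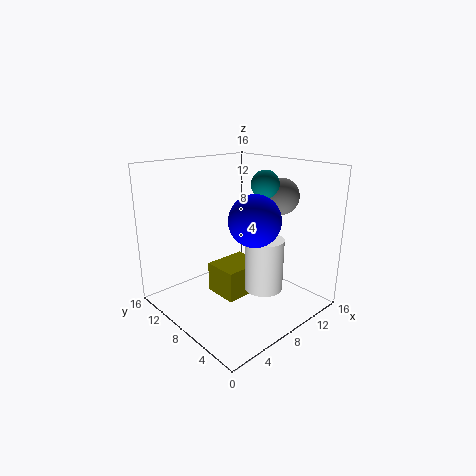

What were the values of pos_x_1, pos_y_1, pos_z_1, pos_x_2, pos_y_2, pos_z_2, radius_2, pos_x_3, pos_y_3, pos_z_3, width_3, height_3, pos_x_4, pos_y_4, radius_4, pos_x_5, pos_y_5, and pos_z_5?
pos_x_1 = 10, pos_y_1 = 6, pos_z_1 = 14, pos_x_2 = 8, pos_y_2 = 4, pos_z_2 = 3.5, radius_2 = 2, pos_x_3 = 6, pos_y_3 = 7, pos_z_3 = 1, width_3 = 5, height_3 = 3.5, pos_x_4 = 6, pos_y_4 = 3.5, radius_4 = 2.5, pos_x_5 = 12, pos_y_5 = 5.5, pos_z_5 = 12.5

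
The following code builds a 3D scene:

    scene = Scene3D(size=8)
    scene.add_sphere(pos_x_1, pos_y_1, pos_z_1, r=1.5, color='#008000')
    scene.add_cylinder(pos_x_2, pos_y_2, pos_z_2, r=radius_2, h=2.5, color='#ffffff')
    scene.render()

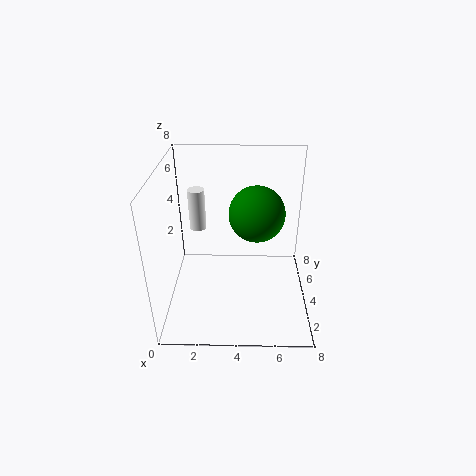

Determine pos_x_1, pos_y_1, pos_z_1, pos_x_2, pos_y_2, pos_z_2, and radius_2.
pos_x_1 = 5
pos_y_1 = 4
pos_z_1 = 5.5
pos_x_2 = 1.5
pos_y_2 = 6
pos_z_2 = 3.5
radius_2 = 0.5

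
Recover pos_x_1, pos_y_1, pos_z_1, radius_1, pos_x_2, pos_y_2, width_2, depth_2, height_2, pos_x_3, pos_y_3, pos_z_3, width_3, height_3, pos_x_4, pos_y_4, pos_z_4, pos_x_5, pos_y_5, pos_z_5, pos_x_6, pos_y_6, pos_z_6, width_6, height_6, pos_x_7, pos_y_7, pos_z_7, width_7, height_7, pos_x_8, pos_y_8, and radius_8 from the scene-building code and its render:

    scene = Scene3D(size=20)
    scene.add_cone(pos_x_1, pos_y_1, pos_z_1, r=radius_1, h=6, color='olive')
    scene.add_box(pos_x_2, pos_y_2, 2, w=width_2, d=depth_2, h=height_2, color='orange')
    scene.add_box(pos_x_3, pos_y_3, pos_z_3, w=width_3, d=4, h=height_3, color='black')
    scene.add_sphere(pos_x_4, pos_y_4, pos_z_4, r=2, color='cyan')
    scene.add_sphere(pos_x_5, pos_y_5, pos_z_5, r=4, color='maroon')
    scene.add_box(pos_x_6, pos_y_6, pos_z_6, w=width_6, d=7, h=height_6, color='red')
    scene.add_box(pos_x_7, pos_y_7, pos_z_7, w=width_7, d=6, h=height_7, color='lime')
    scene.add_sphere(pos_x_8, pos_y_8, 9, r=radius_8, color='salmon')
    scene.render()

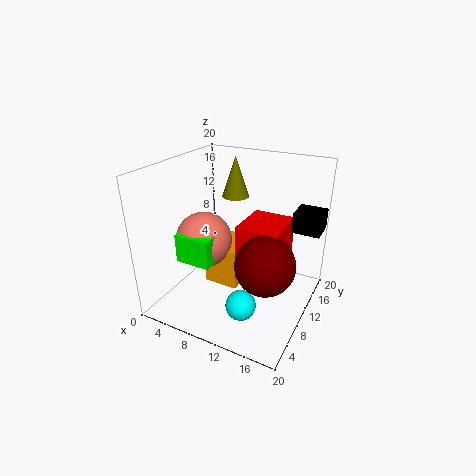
pos_x_1 = 7
pos_y_1 = 15
pos_z_1 = 14
radius_1 = 2
pos_x_2 = 5
pos_y_2 = 9
width_2 = 5
depth_2 = 6
height_2 = 6
pos_x_3 = 16
pos_y_3 = 15
pos_z_3 = 10
width_3 = 4
height_3 = 3
pos_x_4 = 13
pos_y_4 = 5
pos_z_4 = 3
pos_x_5 = 15
pos_y_5 = 8
pos_z_5 = 8
pos_x_6 = 10
pos_y_6 = 9
pos_z_6 = 4
width_6 = 6
height_6 = 8
pos_x_7 = 3
pos_y_7 = 5
pos_z_7 = 7
width_7 = 5
height_7 = 4
pos_x_8 = 5
pos_y_8 = 9
radius_8 = 4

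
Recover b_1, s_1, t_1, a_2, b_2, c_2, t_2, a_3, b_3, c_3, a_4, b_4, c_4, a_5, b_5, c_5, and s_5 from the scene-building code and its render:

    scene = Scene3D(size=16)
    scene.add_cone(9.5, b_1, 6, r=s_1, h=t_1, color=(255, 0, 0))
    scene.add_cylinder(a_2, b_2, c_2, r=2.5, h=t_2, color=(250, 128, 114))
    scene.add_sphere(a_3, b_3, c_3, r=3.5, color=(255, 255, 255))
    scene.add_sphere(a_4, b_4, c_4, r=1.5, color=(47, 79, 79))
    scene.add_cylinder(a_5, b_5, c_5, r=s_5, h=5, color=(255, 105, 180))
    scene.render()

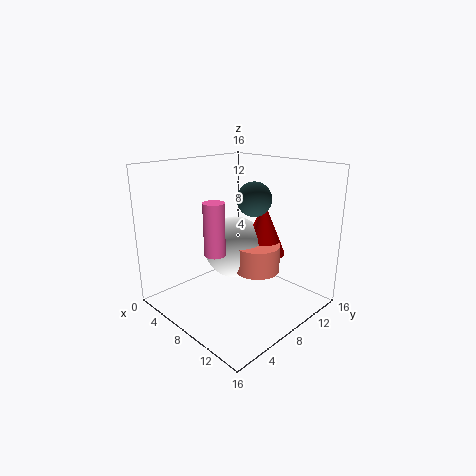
b_1 = 10.5, s_1 = 2.5, t_1 = 6, a_2 = 10, b_2 = 9, c_2 = 4.5, t_2 = 3, a_3 = 7, b_3 = 8.5, c_3 = 6.5, a_4 = 13.5, b_4 = 4.5, c_4 = 14, a_5 = 10.5, b_5 = 2.5, c_5 = 8.5, s_5 = 1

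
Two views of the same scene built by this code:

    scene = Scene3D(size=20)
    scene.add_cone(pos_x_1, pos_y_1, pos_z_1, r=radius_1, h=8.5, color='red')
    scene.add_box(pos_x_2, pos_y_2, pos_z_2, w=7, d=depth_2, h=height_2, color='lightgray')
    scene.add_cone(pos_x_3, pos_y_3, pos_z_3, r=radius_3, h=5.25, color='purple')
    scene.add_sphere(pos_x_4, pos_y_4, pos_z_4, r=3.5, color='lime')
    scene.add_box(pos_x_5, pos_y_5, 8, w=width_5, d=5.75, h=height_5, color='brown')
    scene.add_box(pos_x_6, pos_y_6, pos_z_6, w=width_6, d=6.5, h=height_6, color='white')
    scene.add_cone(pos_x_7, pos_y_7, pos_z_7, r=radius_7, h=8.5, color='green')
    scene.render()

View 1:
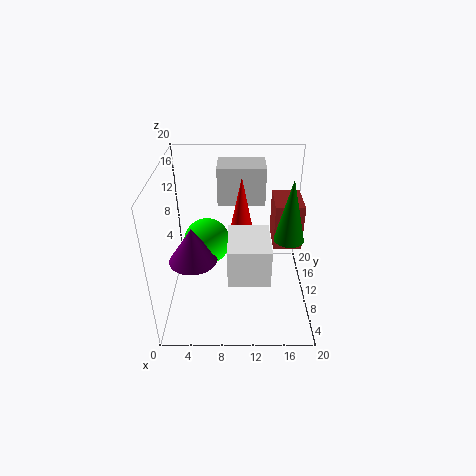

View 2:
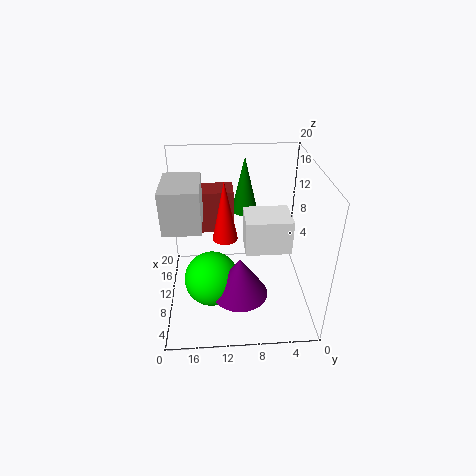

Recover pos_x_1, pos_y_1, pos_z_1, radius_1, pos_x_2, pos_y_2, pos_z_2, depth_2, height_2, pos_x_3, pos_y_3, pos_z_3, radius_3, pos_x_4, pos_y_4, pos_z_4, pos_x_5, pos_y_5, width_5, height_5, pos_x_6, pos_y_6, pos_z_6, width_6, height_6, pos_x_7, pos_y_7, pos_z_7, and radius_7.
pos_x_1 = 10.5
pos_y_1 = 11.75
pos_z_1 = 9.75
radius_1 = 1.75
pos_x_2 = 7
pos_y_2 = 14.75
pos_z_2 = 12.5
depth_2 = 5
height_2 = 5.75
pos_x_3 = 3.5
pos_y_3 = 10.25
pos_z_3 = 6
radius_3 = 3.5
pos_x_4 = 5.25
pos_y_4 = 13.75
pos_z_4 = 7
pos_x_5 = 15
pos_y_5 = 10.25
width_5 = 4
height_5 = 6.5
pos_x_6 = 8.75
pos_y_6 = 2.5
pos_z_6 = 7.75
width_6 = 5.25
height_6 = 5
pos_x_7 = 16.75
pos_y_7 = 8.5
pos_z_7 = 10.75
radius_7 = 2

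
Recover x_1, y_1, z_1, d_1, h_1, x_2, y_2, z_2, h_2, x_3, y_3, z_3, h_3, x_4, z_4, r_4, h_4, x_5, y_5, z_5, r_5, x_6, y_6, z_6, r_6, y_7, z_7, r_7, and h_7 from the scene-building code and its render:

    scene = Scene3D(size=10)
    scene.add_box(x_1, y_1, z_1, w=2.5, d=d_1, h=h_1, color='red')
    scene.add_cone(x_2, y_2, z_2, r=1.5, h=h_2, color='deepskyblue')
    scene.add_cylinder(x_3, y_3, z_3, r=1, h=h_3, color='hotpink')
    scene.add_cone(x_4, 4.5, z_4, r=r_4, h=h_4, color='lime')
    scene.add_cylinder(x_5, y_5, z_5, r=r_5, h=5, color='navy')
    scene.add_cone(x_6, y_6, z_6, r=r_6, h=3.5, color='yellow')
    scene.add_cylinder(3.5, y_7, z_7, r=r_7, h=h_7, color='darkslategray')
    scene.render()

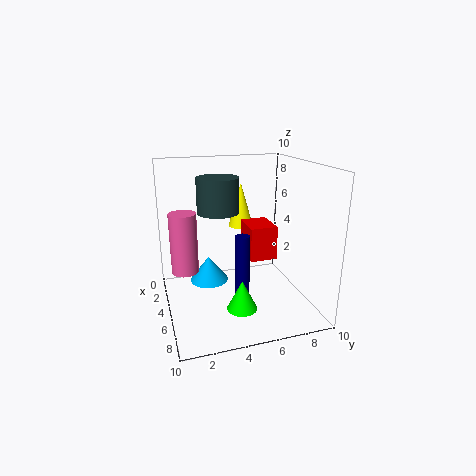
x_1 = 2.5, y_1 = 6, z_1 = 3, d_1 = 2, h_1 = 2.5, x_2 = 2, y_2 = 3.5, z_2 = 0.5, h_2 = 2, x_3 = 3, y_3 = 1.5, z_3 = 2, h_3 = 4.5, x_4 = 7.5, z_4 = 1, r_4 = 1, h_4 = 2, x_5 = 6, y_5 = 5, z_5 = 0.5, r_5 = 0.5, x_6 = 1, y_6 = 6.5, z_6 = 4.5, r_6 = 1, y_7 = 4, z_7 = 6.5, r_7 = 1.5, h_7 = 2.5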